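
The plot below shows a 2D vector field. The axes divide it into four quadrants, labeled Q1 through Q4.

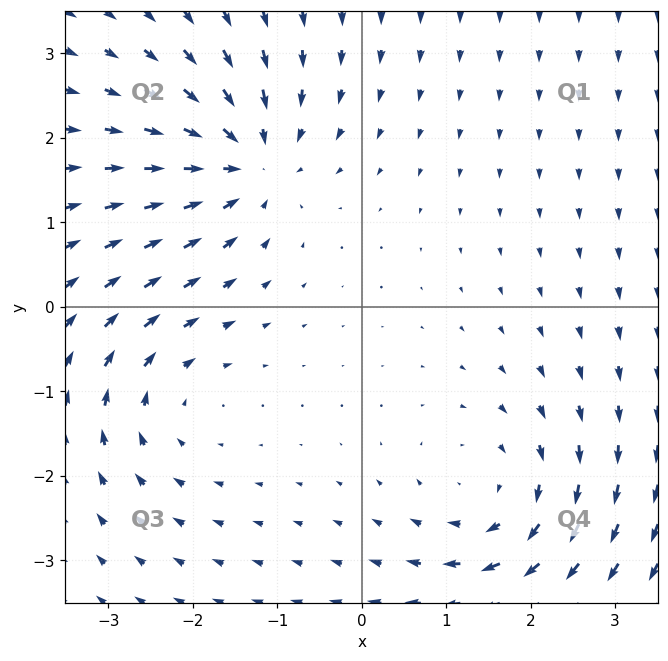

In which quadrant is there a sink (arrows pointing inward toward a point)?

Q2

The sink sits at approximately (-1.4, 1.7), which lies in quadrant Q2. The divergence there is about -6, negative as expected for a sink.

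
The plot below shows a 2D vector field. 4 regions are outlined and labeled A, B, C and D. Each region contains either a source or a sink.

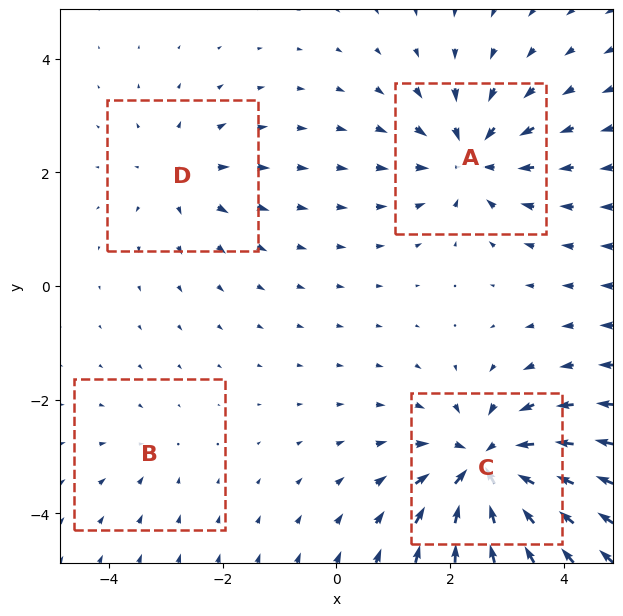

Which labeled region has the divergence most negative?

Divergence at each region's feature centre — A: about -6, B: about -2, C: about -8, D: about +4. Region C is most negative.

C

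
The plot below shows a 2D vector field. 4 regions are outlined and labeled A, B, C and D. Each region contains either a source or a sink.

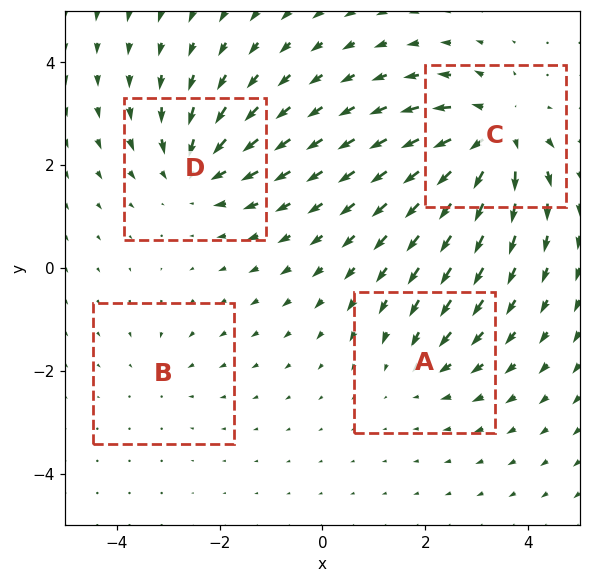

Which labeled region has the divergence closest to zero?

Divergence at each region's feature centre — A: about -3, B: about -2, C: about +7, D: about -5. Region B is closest to zero.

B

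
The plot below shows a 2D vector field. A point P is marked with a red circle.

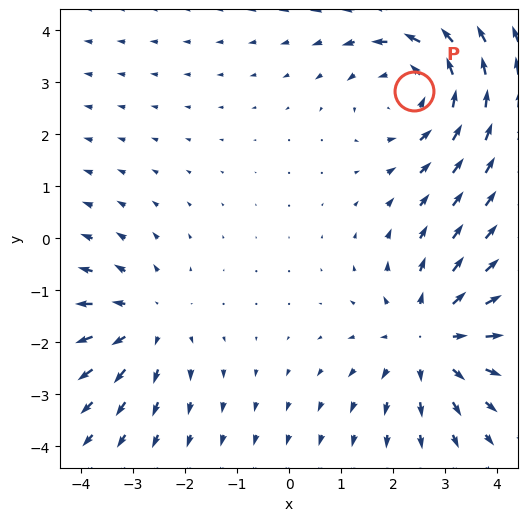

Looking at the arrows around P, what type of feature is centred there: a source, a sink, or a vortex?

At P (2.4, 2.8) the arrows circulate counterclockwise. Divergence ≈0, curl about +4 — near-zero divergence with nonzero curl is a vortex.

vortex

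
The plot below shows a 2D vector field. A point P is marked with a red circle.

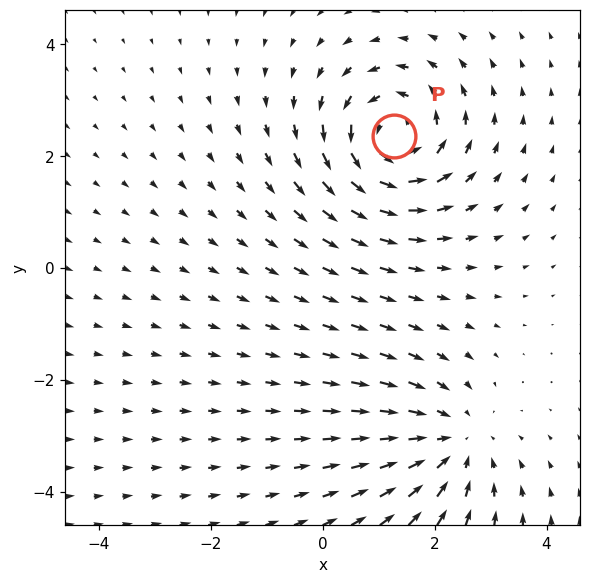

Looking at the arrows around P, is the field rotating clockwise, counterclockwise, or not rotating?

counterclockwise

Near P at (1.3, 2.3) the arrows circulate counterclockwise. The curl (z-component) there is about +6; positive curl means counterclockwise rotation.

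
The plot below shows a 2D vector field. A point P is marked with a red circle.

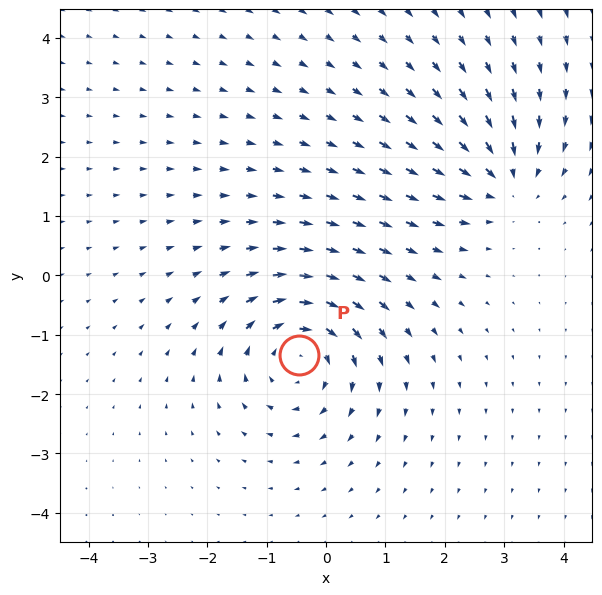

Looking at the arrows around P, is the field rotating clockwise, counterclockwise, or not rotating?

clockwise

Near P at (-0.5, -1.3) the arrows circulate clockwise. The curl (z-component) there is about -4; negative curl means clockwise rotation.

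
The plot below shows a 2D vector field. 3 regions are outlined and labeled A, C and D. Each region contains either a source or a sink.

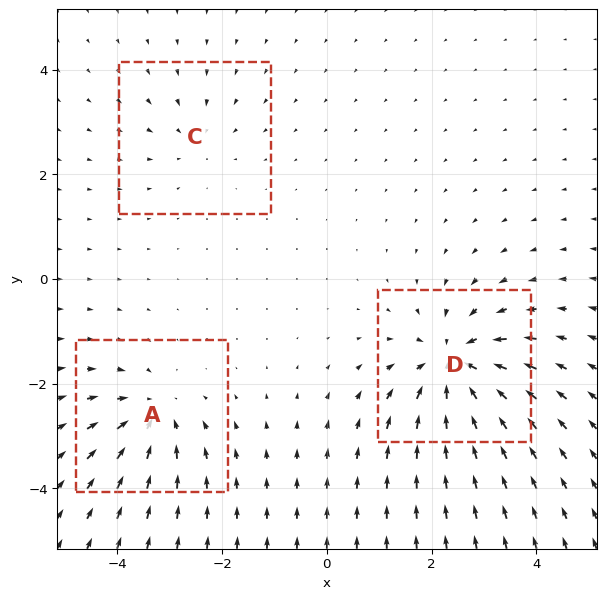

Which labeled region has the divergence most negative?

D

Divergence at each region's feature centre — A: about -4, C: about -2, D: about -5. Region D is most negative.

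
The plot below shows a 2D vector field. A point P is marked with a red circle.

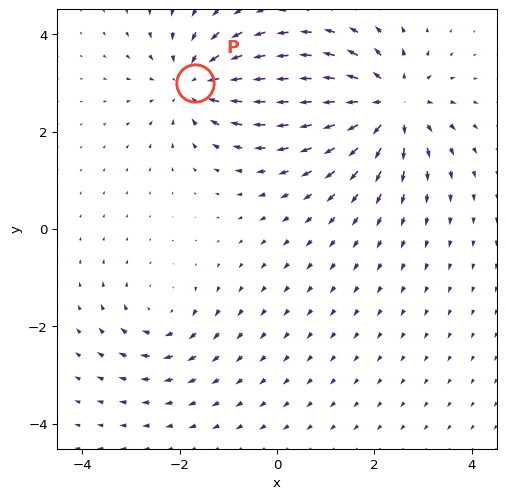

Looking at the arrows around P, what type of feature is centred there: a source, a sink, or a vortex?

sink

At P (-1.7, 3.0) the arrows converge inward. Divergence about -4, curl ≈0 — negative divergence with near-zero curl is a sink.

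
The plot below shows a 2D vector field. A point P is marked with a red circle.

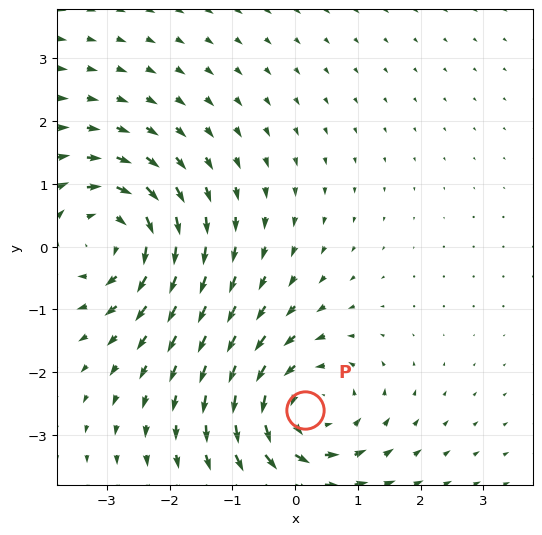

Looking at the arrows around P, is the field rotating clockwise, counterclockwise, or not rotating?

Near P at (0.2, -2.6) the arrows circulate counterclockwise. The curl (z-component) there is about +4; positive curl means counterclockwise rotation.

counterclockwise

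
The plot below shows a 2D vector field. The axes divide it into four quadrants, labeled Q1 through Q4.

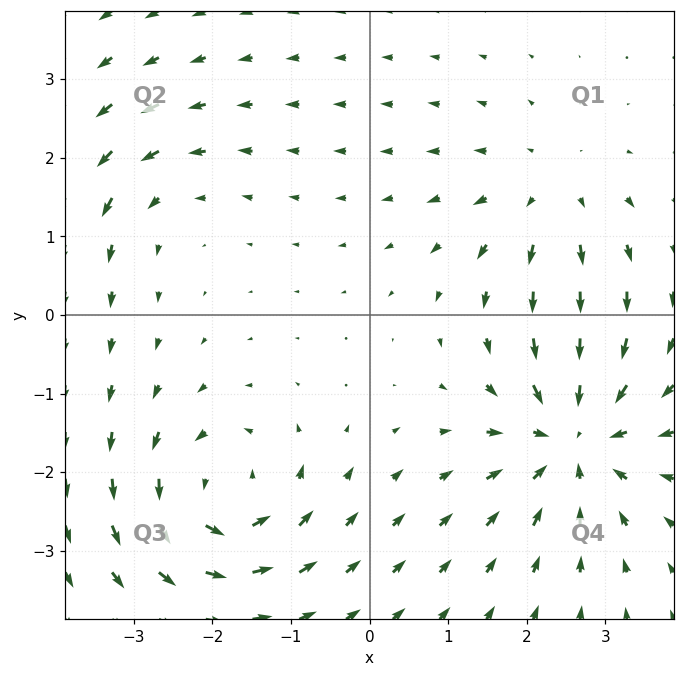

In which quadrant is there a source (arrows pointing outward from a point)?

Q1

The source sits at approximately (2.3, 1.5), which lies in quadrant Q1. The divergence there is about +3, positive as expected for a source.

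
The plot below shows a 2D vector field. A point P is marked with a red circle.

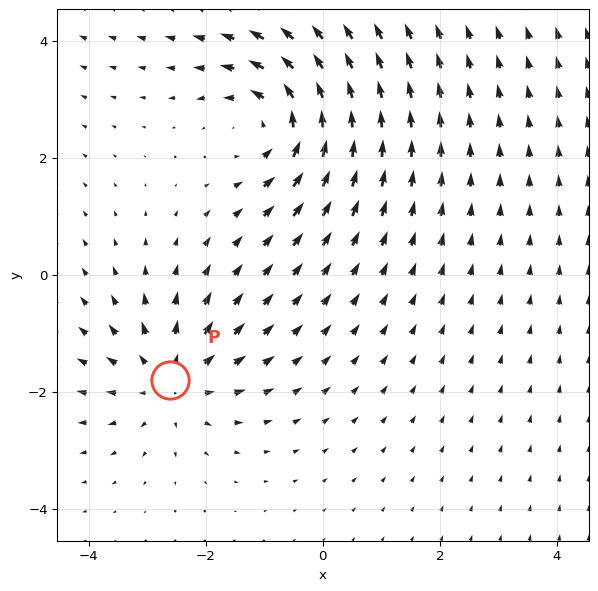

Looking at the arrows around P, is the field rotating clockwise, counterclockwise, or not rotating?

not rotating

Near P at (-2.6, -1.8) the arrows show no circulation. The curl there is ≈0.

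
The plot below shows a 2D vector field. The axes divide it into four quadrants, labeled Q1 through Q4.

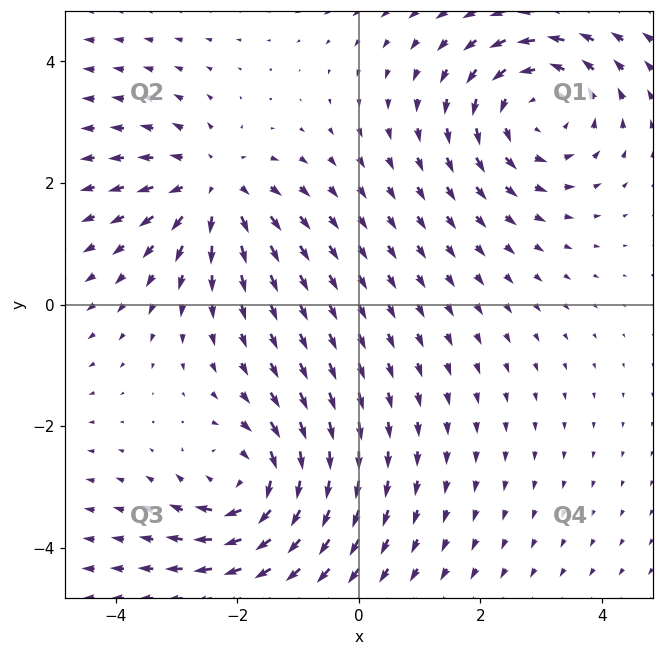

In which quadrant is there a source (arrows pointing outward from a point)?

Q2

The source sits at approximately (-2.4, 2.0), which lies in quadrant Q2. The divergence there is about +4, positive as expected for a source.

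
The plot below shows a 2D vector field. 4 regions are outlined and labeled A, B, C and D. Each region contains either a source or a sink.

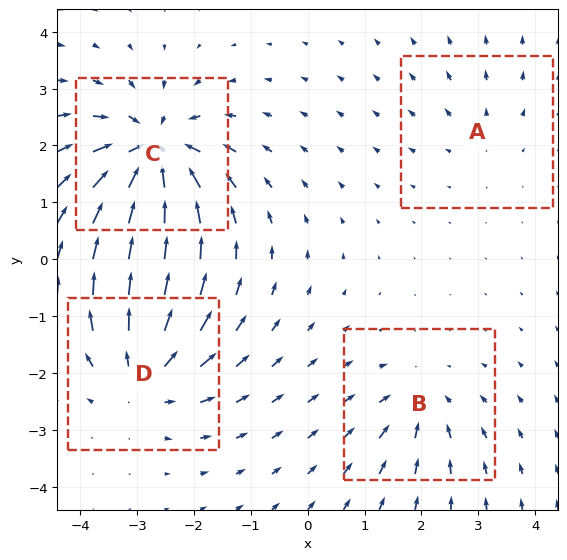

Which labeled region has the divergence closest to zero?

A

Divergence at each region's feature centre — A: about +2, B: about -4, C: about -9, D: about +6. Region A is closest to zero.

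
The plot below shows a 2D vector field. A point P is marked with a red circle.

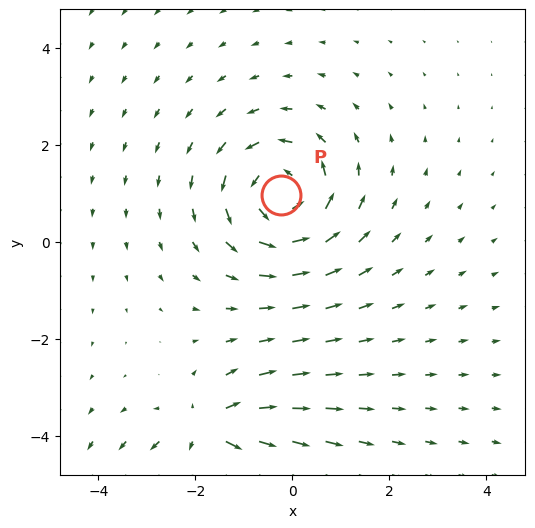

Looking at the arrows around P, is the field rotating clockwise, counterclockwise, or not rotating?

counterclockwise

Near P at (-0.2, 1.0) the arrows circulate counterclockwise. The curl (z-component) there is about +5; positive curl means counterclockwise rotation.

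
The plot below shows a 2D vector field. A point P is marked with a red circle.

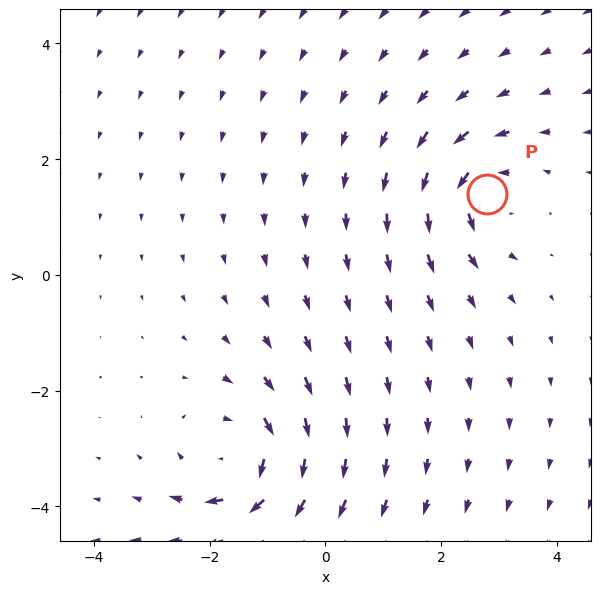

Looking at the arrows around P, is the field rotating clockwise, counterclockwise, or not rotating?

Near P at (2.8, 1.4) the arrows circulate counterclockwise. The curl (z-component) there is about +5; positive curl means counterclockwise rotation.

counterclockwise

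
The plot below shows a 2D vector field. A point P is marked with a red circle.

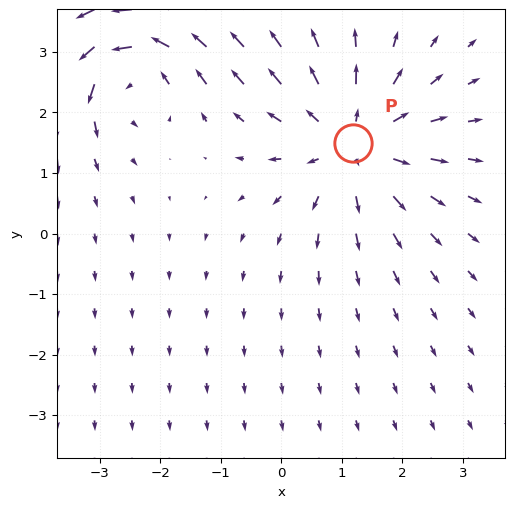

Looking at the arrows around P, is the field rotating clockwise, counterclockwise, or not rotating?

not rotating

Near P at (1.2, 1.5) the arrows show no circulation. The curl there is ≈0.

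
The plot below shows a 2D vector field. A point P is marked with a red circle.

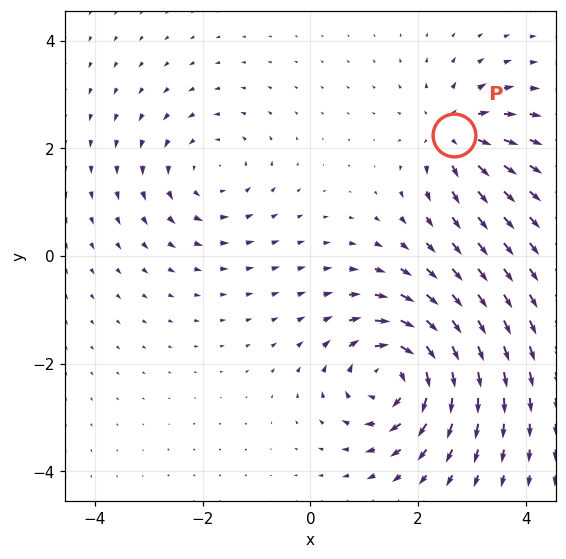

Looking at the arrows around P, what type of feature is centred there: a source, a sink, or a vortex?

At P (2.7, 2.3) the arrows spread outward. Divergence about +4, curl ≈0 — positive divergence with near-zero curl is a source.

source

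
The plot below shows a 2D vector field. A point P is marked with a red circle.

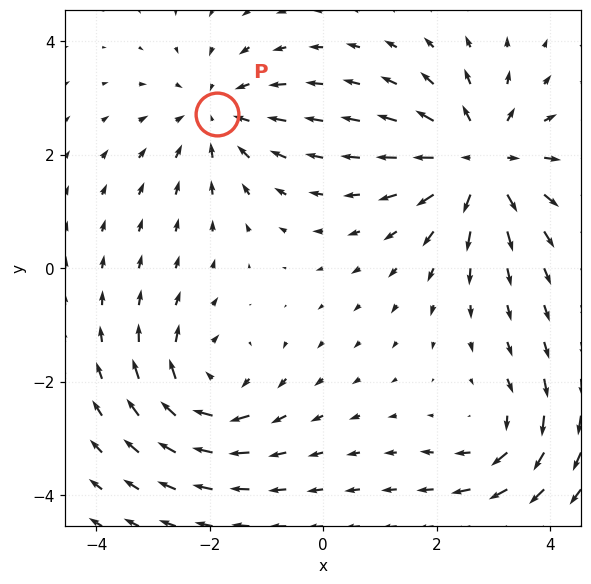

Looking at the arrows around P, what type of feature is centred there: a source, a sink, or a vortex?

sink

At P (-1.9, 2.7) the arrows converge inward. Divergence about -3, curl ≈0 — negative divergence with near-zero curl is a sink.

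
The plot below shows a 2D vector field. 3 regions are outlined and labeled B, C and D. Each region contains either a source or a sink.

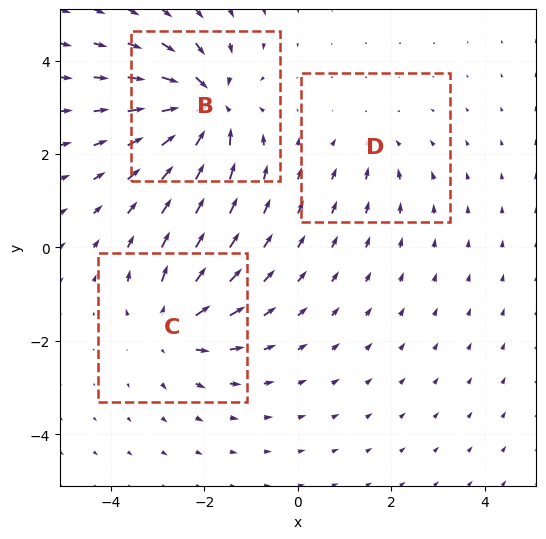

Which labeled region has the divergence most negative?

Divergence at each region's feature centre — B: about -6, C: about +4, D: about -2. Region B is most negative.

B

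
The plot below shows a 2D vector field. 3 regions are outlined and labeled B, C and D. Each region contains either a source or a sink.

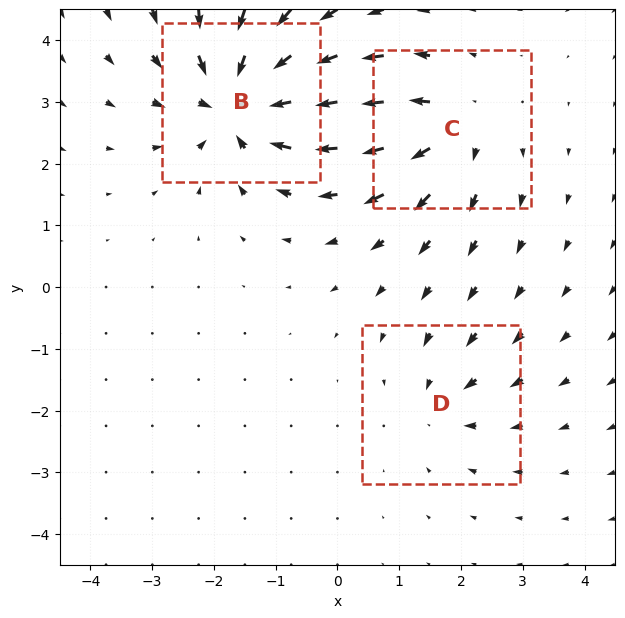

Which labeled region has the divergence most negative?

B

Divergence at each region's feature centre — B: about -5, C: about +3, D: about -2. Region B is most negative.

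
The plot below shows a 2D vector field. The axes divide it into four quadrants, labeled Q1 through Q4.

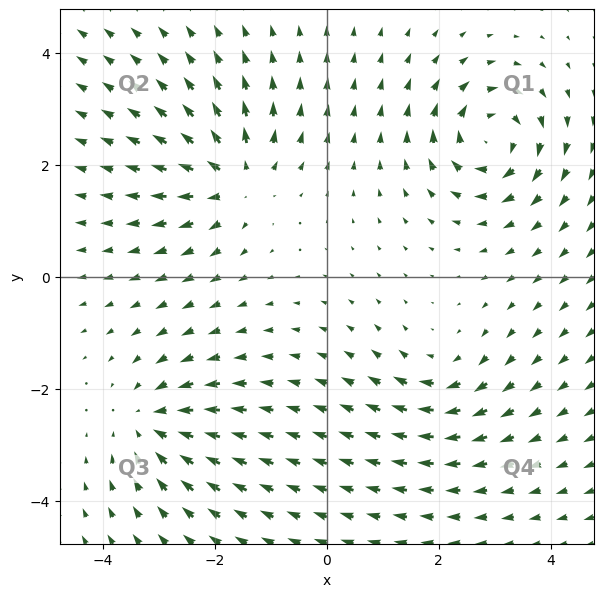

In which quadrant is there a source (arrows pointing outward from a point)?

The source sits at approximately (-1.6, 1.7), which lies in quadrant Q2. The divergence there is about +5, positive as expected for a source.

Q2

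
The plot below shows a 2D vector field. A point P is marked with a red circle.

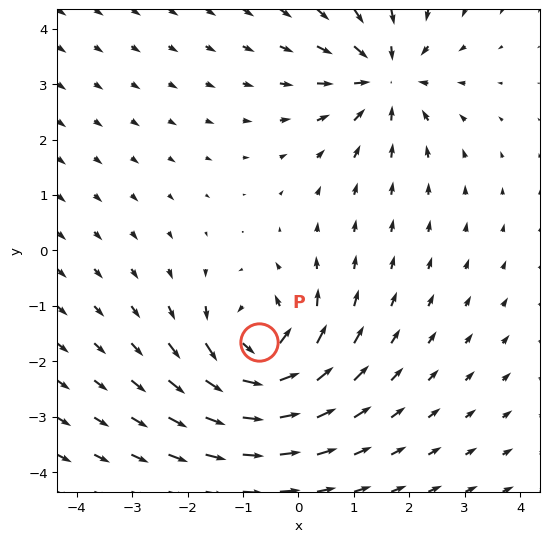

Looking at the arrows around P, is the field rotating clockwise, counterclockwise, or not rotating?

Near P at (-0.7, -1.6) the arrows circulate counterclockwise. The curl (z-component) there is about +6; positive curl means counterclockwise rotation.

counterclockwise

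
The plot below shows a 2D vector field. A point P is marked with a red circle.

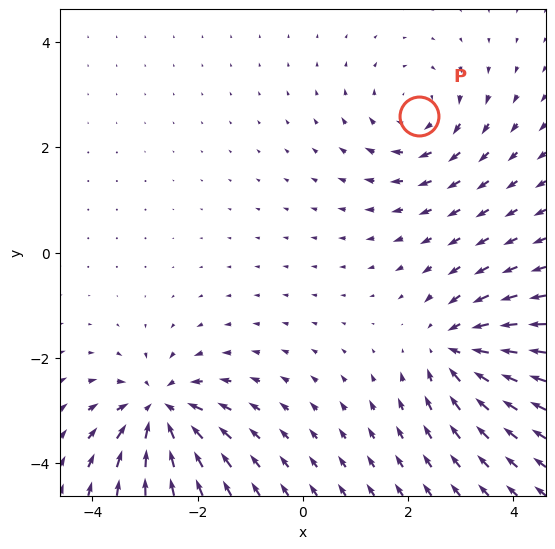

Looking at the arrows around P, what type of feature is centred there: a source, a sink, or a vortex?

At P (2.2, 2.6) the arrows circulate clockwise. Divergence ≈0, curl about -3 — near-zero divergence with nonzero curl is a vortex.

vortex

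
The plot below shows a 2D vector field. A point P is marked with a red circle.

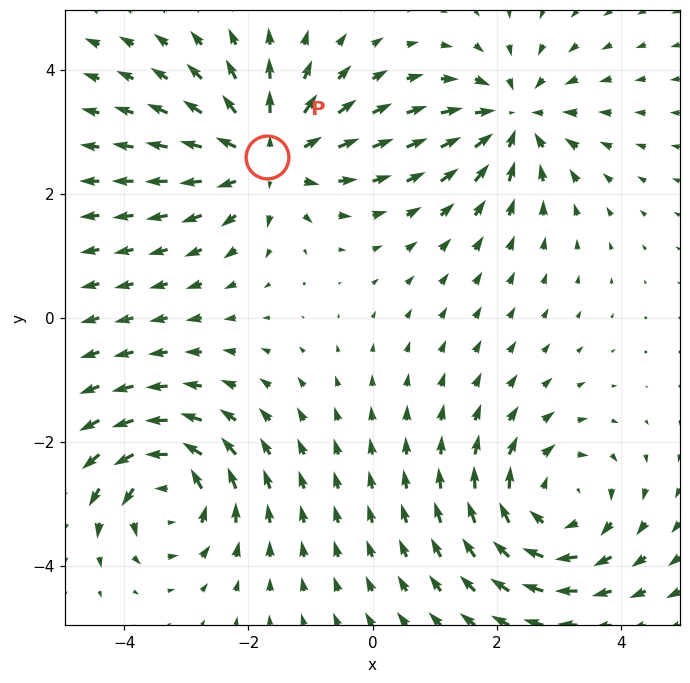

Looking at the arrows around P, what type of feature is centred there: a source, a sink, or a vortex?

At P (-1.7, 2.6) the arrows spread outward. Divergence about +4, curl ≈0 — positive divergence with near-zero curl is a source.

source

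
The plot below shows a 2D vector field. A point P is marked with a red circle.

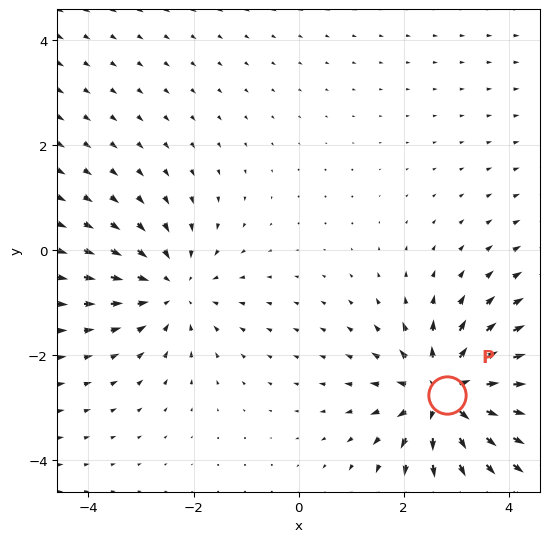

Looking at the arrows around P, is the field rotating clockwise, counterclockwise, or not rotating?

Near P at (2.8, -2.8) the arrows show no circulation. The curl there is ≈0.

not rotating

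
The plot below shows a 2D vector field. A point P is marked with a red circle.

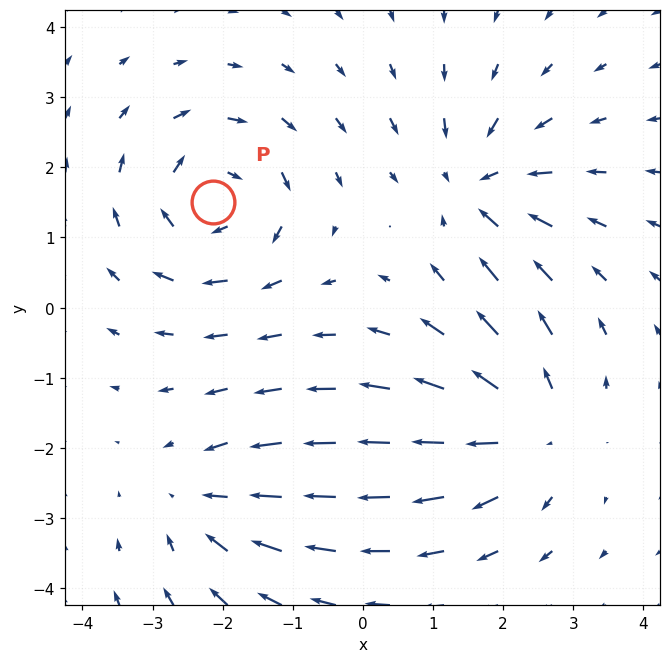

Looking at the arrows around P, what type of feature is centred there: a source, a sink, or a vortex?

vortex

At P (-2.1, 1.5) the arrows circulate clockwise. Divergence ≈0, curl about -5 — near-zero divergence with nonzero curl is a vortex.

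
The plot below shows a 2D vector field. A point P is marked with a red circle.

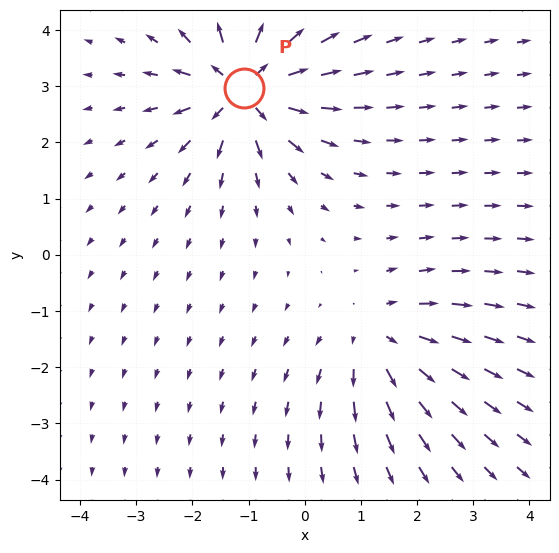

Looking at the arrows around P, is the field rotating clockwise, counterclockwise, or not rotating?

Near P at (-1.1, 3.0) the arrows show no circulation. The curl there is ≈0.

not rotating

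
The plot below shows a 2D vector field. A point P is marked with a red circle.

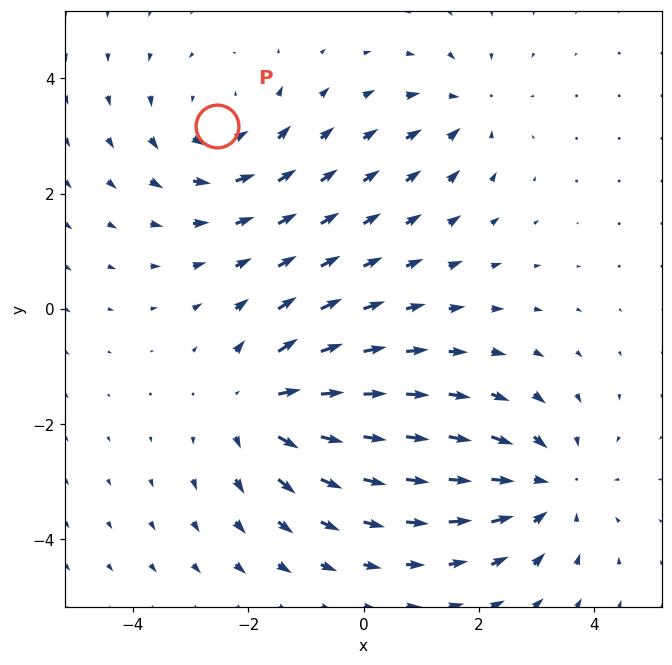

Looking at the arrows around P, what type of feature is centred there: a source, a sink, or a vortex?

At P (-2.5, 3.2) the arrows circulate counterclockwise. Divergence ≈0, curl about +3 — near-zero divergence with nonzero curl is a vortex.

vortex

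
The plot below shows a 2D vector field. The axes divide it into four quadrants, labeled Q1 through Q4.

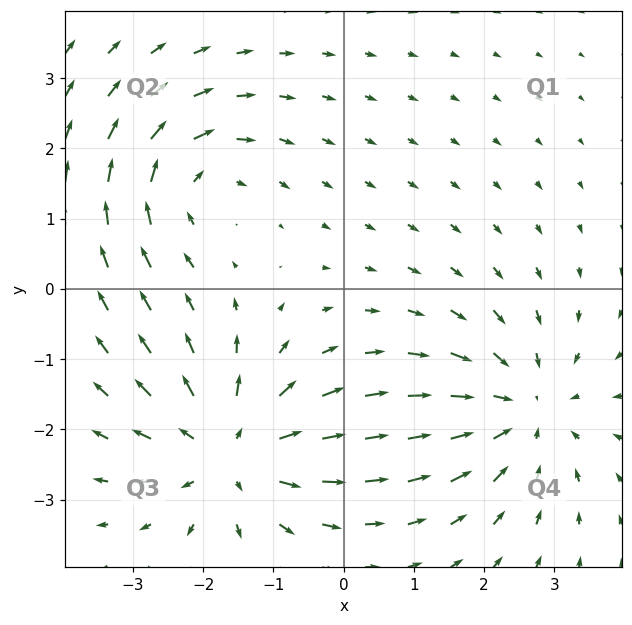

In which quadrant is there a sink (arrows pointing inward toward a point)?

Q4

The sink sits at approximately (2.6, -1.7), which lies in quadrant Q4. The divergence there is about -4, negative as expected for a sink.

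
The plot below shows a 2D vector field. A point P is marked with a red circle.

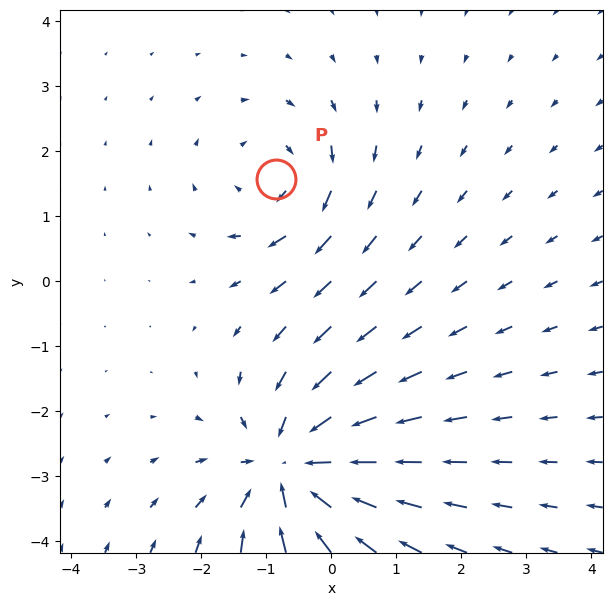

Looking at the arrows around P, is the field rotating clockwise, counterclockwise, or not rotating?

clockwise

Near P at (-0.8, 1.6) the arrows circulate clockwise. The curl (z-component) there is about -3; negative curl means clockwise rotation.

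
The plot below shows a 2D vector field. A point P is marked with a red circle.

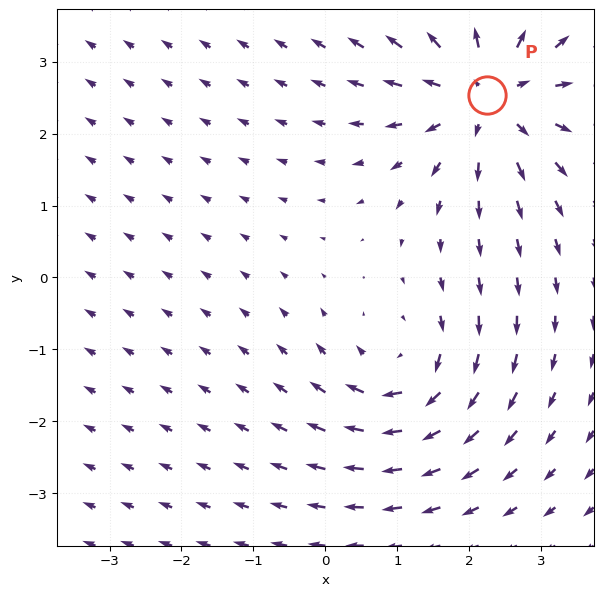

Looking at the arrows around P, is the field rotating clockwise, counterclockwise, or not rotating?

Near P at (2.2, 2.5) the arrows show no circulation. The curl there is ≈0.

not rotating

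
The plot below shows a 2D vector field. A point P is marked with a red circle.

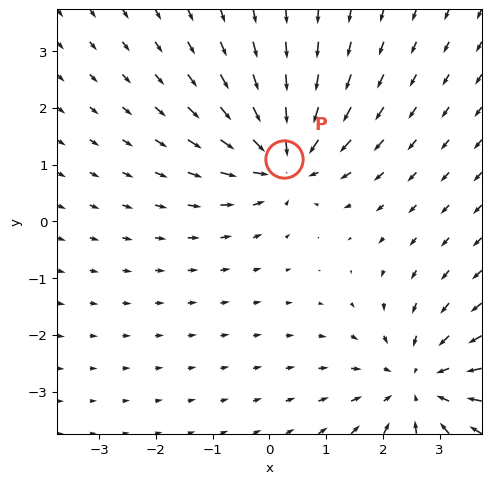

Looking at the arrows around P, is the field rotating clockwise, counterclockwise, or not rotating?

Near P at (0.3, 1.1) the arrows show no circulation. The curl there is ≈0.

not rotating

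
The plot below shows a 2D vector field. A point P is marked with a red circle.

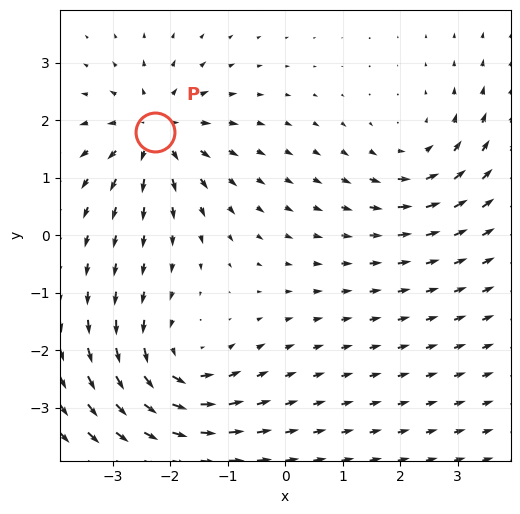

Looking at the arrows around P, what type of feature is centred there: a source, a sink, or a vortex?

At P (-2.3, 1.8) the arrows spread outward. Divergence about +6, curl ≈0 — positive divergence with near-zero curl is a source.

source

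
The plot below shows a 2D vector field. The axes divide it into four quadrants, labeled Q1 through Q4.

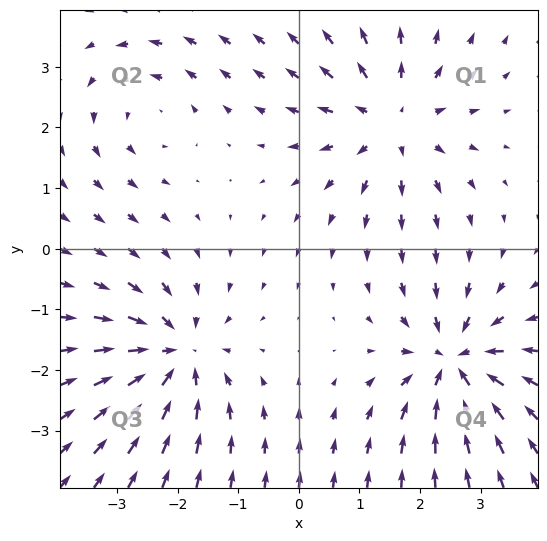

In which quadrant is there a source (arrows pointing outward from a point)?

Q1

The source sits at approximately (1.5, 2.1), which lies in quadrant Q1. The divergence there is about +4, positive as expected for a source.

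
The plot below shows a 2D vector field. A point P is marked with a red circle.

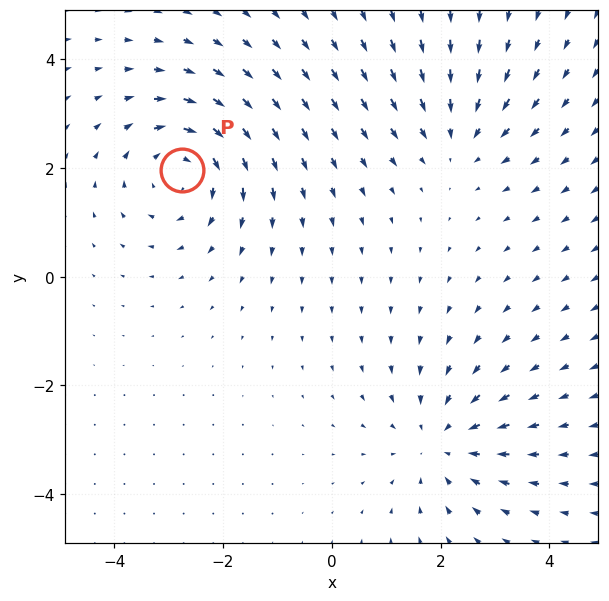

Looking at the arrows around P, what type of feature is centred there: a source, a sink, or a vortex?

At P (-2.8, 2.0) the arrows circulate clockwise. Divergence ≈0, curl about -4 — near-zero divergence with nonzero curl is a vortex.

vortex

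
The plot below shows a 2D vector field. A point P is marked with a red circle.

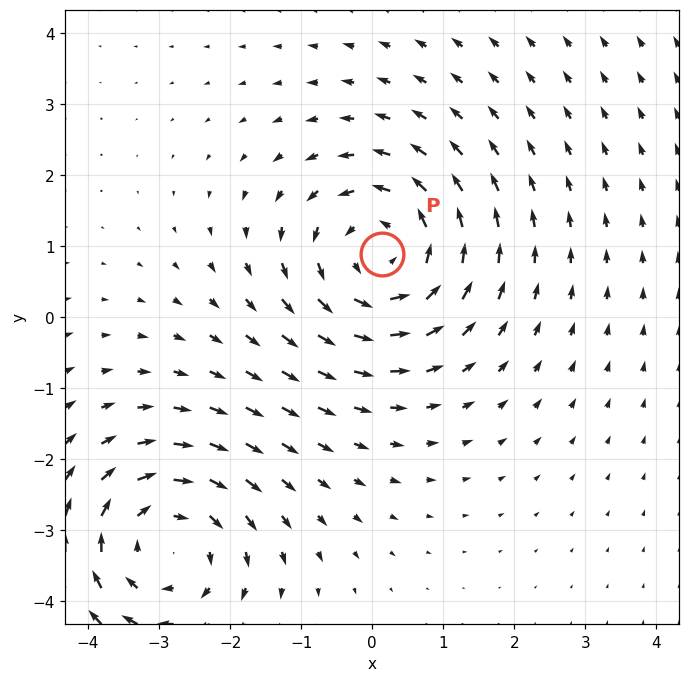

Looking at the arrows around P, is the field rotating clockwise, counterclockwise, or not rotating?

Near P at (0.1, 0.9) the arrows circulate counterclockwise. The curl (z-component) there is about +4; positive curl means counterclockwise rotation.

counterclockwise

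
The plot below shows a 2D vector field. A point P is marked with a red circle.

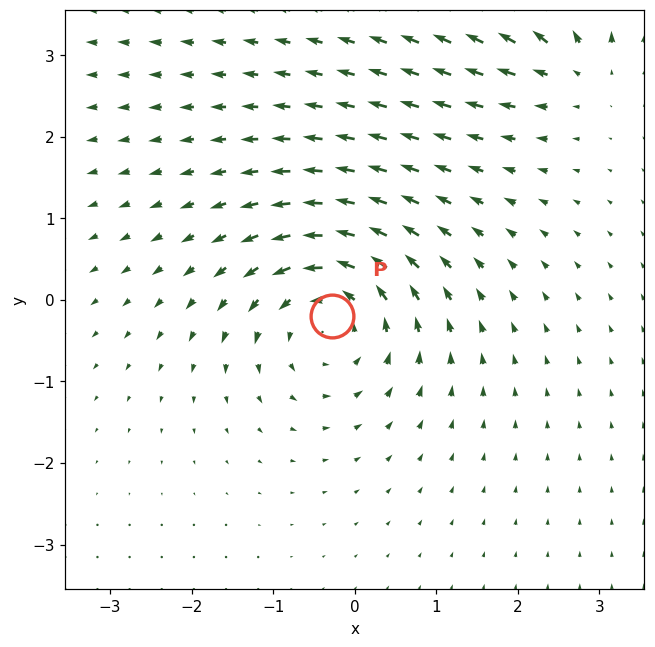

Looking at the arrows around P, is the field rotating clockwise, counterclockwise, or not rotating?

counterclockwise

Near P at (-0.3, -0.2) the arrows circulate counterclockwise. The curl (z-component) there is about +5; positive curl means counterclockwise rotation.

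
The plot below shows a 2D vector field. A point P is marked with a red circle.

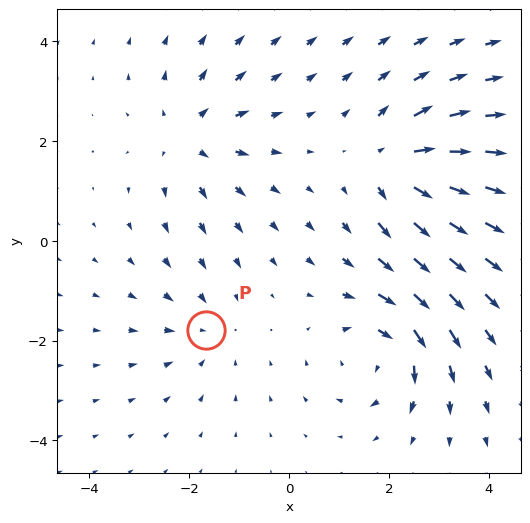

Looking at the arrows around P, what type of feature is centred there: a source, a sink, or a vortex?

At P (-1.7, -1.8) the arrows converge inward. Divergence about -2, curl ≈0 — negative divergence with near-zero curl is a sink.

sink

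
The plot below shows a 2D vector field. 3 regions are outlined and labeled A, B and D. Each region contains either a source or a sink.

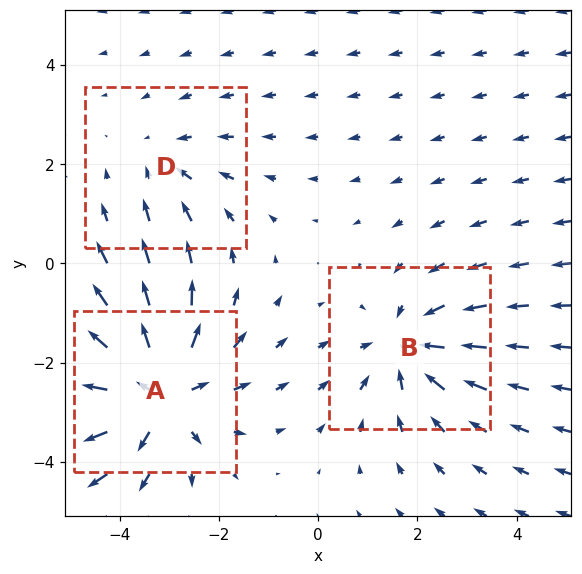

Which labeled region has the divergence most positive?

Divergence at each region's feature centre — A: about +4, B: about -3, D: about -2. Region A is most positive.

A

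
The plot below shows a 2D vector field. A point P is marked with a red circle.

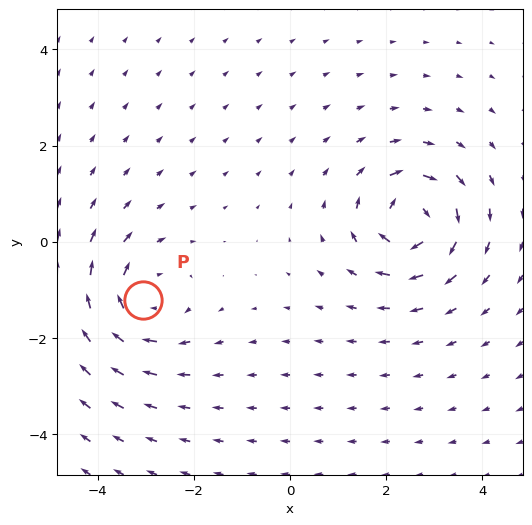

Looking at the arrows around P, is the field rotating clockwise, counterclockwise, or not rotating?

Near P at (-3.0, -1.2) the arrows circulate clockwise. The curl (z-component) there is about -4; negative curl means clockwise rotation.

clockwise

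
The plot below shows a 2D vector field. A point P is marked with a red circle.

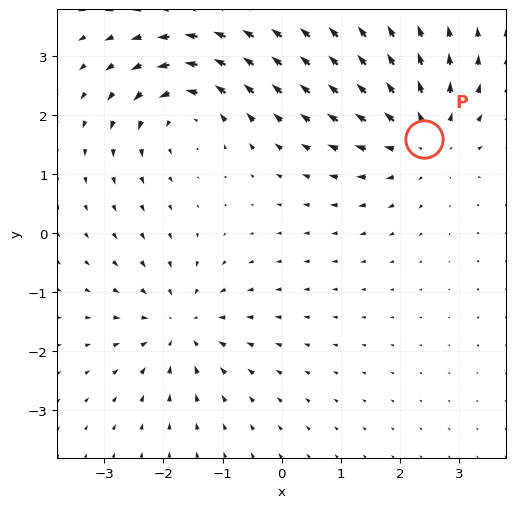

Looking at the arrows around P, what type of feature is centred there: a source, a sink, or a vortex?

At P (2.4, 1.6) the arrows spread outward. Divergence about +4, curl ≈0 — positive divergence with near-zero curl is a source.

source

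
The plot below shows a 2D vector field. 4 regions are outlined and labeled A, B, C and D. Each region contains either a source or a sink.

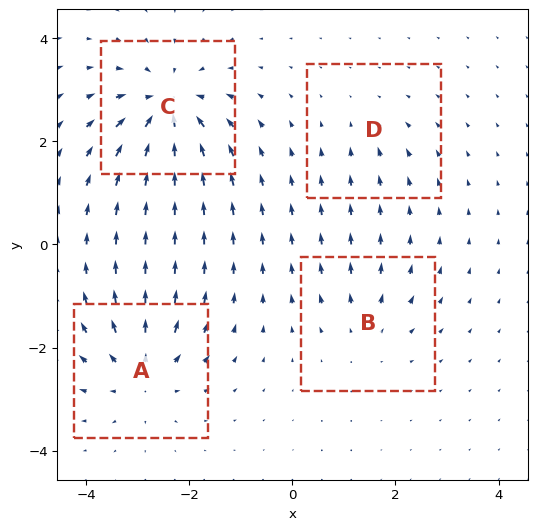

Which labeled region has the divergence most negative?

C

Divergence at each region's feature centre — A: about +6, B: about +3, C: about -8, D: about -2. Region C is most negative.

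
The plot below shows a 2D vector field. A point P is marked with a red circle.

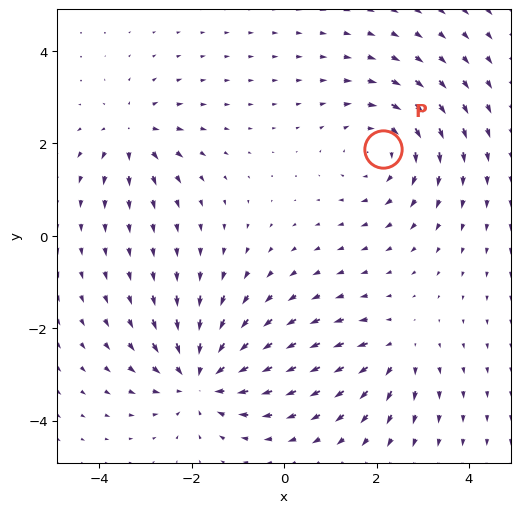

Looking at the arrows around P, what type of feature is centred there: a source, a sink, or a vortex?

vortex

At P (2.1, 1.9) the arrows circulate clockwise. Divergence ≈0, curl about -4 — near-zero divergence with nonzero curl is a vortex.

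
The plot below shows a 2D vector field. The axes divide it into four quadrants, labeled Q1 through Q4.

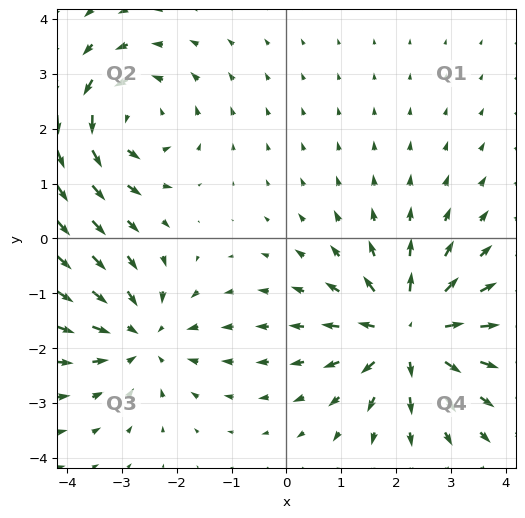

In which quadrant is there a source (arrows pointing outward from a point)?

The source sits at approximately (2.2, -1.7), which lies in quadrant Q4. The divergence there is about +4, positive as expected for a source.

Q4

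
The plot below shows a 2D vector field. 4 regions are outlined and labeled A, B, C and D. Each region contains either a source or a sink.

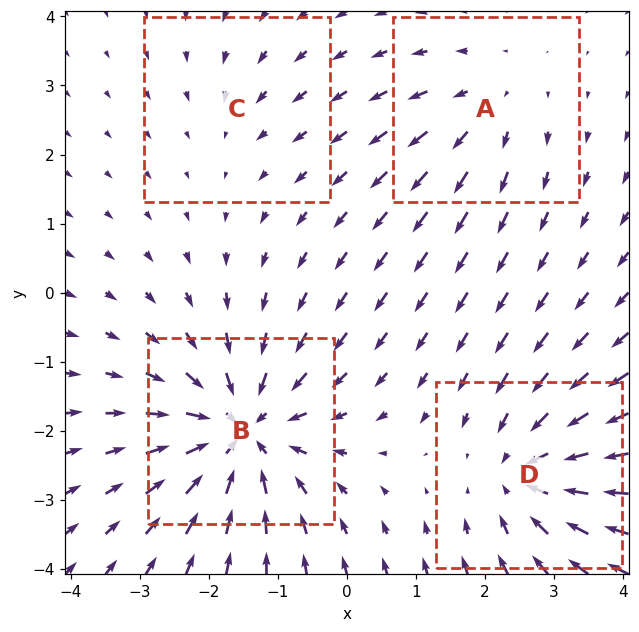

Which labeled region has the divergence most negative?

Divergence at each region's feature centre — A: about +3, B: about -7, C: about -2, D: about -5. Region B is most negative.

B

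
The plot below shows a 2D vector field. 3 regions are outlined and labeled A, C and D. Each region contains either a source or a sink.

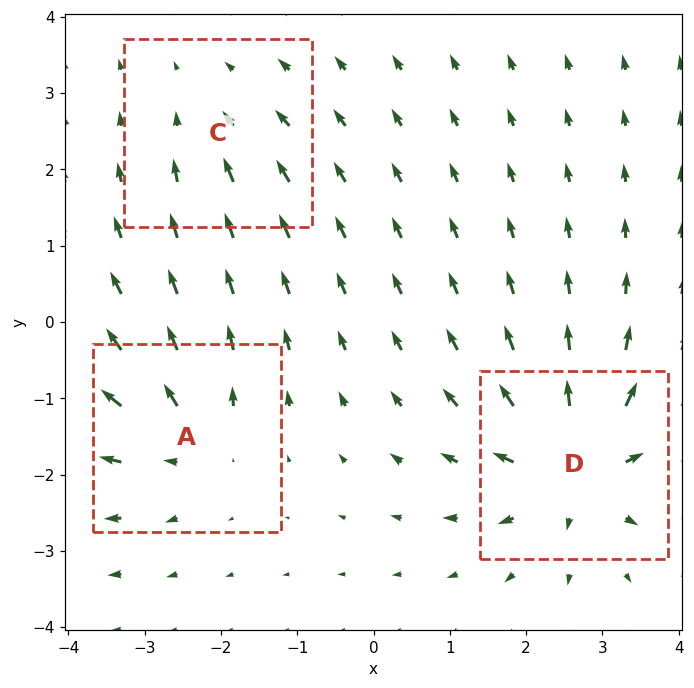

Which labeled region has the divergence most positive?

D

Divergence at each region's feature centre — A: about +4, C: about -2, D: about +6. Region D is most positive.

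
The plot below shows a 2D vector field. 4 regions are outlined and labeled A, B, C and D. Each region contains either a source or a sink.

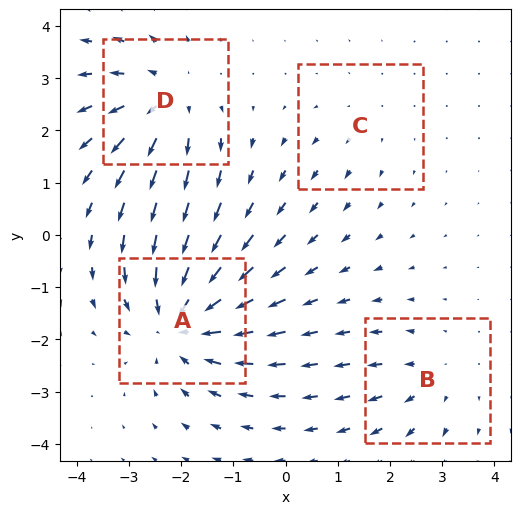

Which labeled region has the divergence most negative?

A

Divergence at each region's feature centre — A: about -6, B: about +3, C: about +2, D: about +5. Region A is most negative.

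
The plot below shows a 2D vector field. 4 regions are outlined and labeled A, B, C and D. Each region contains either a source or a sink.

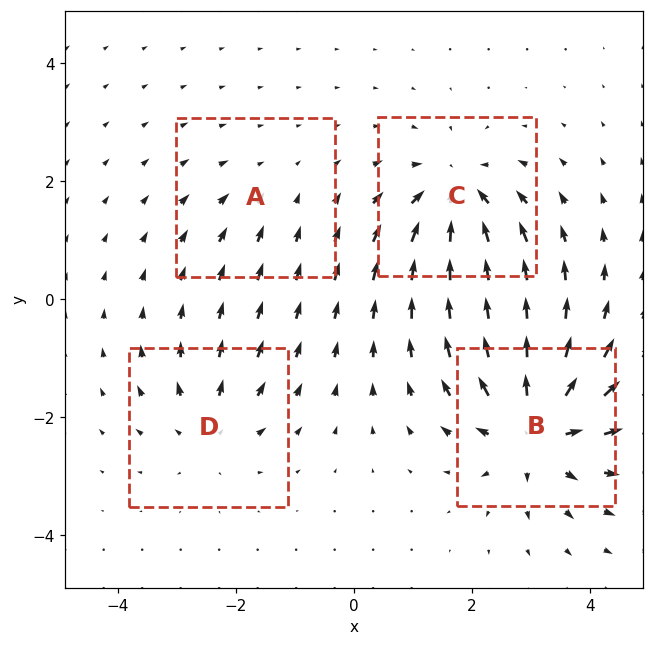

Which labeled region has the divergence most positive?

Divergence at each region's feature centre — A: about -2, B: about +8, C: about -6, D: about +4. Region B is most positive.

B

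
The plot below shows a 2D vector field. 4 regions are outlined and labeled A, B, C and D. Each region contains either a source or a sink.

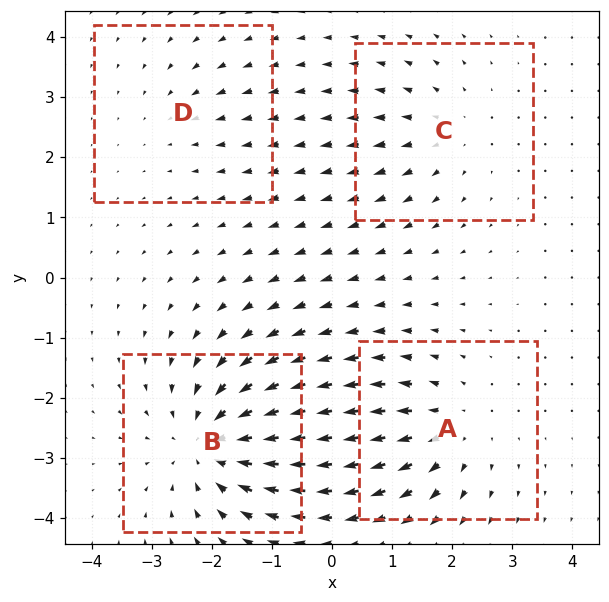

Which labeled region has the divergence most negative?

B

Divergence at each region's feature centre — A: about +4, B: about -6, C: about +3, D: about -2. Region B is most negative.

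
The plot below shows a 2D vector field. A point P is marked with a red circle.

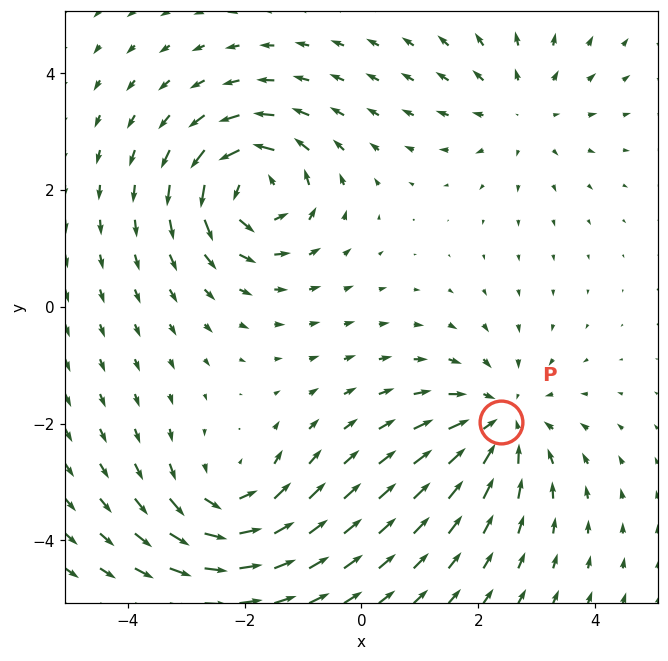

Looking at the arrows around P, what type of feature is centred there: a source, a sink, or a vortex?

sink

At P (2.4, -2.0) the arrows converge inward. Divergence about -4, curl ≈0 — negative divergence with near-zero curl is a sink.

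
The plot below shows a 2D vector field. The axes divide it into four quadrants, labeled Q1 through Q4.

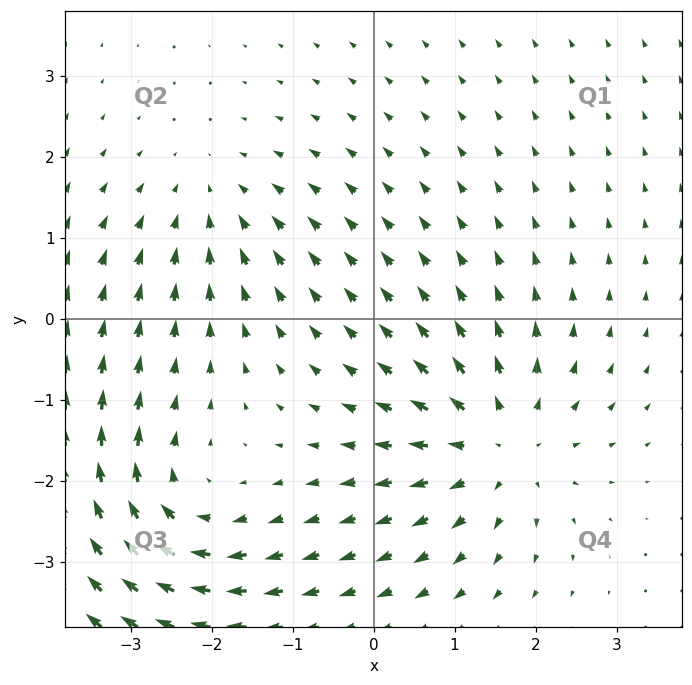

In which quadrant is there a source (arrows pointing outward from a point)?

Q4

The source sits at approximately (1.5, -1.5), which lies in quadrant Q4. The divergence there is about +5, positive as expected for a source.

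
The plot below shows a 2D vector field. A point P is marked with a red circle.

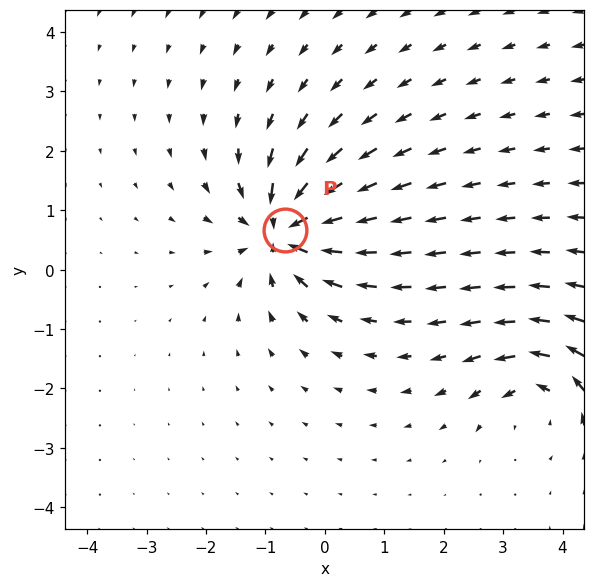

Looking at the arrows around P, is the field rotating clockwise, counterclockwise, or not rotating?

not rotating

Near P at (-0.7, 0.7) the arrows show no circulation. The curl there is ≈0.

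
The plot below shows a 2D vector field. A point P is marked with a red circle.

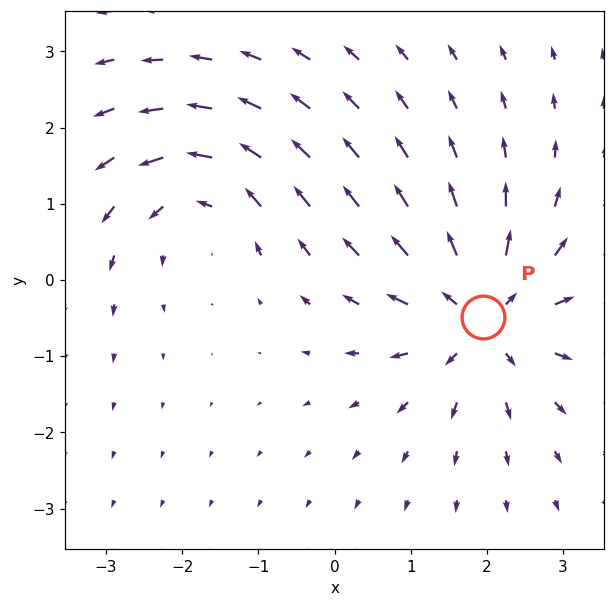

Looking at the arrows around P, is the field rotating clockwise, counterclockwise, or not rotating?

not rotating

Near P at (1.9, -0.5) the arrows show no circulation. The curl there is ≈0.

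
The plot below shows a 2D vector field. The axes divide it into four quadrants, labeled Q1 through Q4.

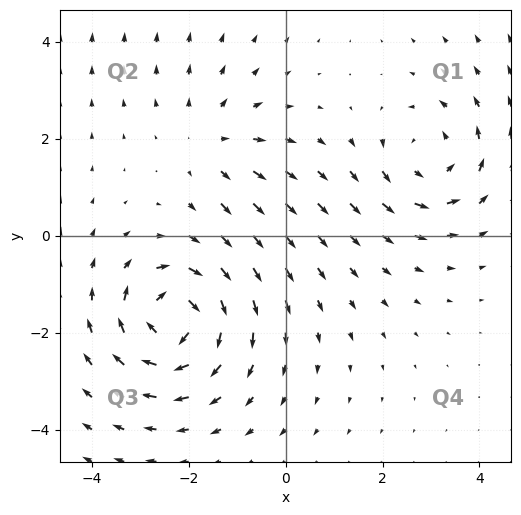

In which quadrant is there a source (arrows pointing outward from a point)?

Q2

The source sits at approximately (-1.5, 1.9), which lies in quadrant Q2. The divergence there is about +3, positive as expected for a source.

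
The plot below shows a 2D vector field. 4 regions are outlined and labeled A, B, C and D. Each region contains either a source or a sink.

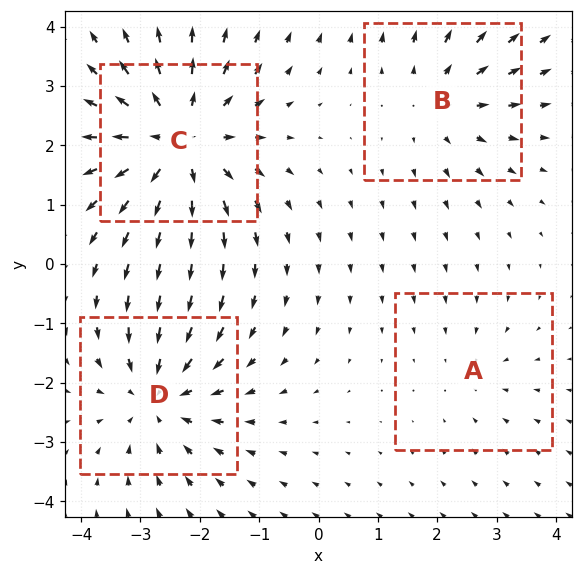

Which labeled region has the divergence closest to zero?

A

Divergence at each region's feature centre — A: about -2, B: about +3, C: about +6, D: about -4. Region A is closest to zero.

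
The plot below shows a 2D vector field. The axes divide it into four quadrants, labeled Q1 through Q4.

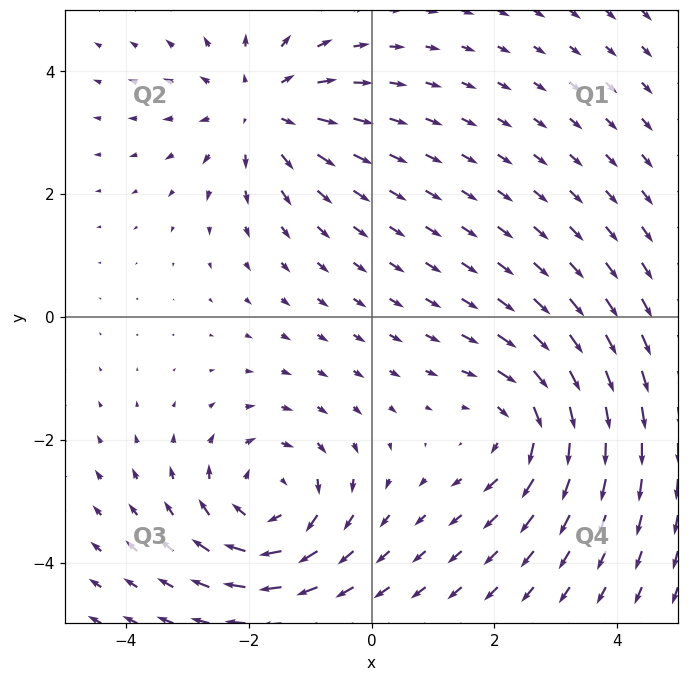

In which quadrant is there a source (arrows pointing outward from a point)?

Q2

The source sits at approximately (-1.8, 3.4), which lies in quadrant Q2. The divergence there is about +4, positive as expected for a source.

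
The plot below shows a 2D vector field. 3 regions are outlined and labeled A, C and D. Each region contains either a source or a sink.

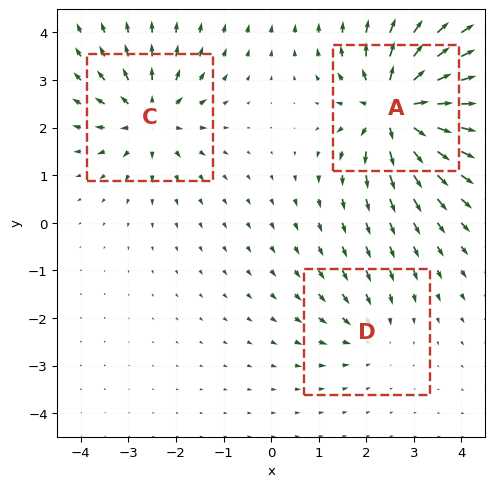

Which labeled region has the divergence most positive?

A

Divergence at each region's feature centre — A: about +6, C: about +4, D: about -2. Region A is most positive.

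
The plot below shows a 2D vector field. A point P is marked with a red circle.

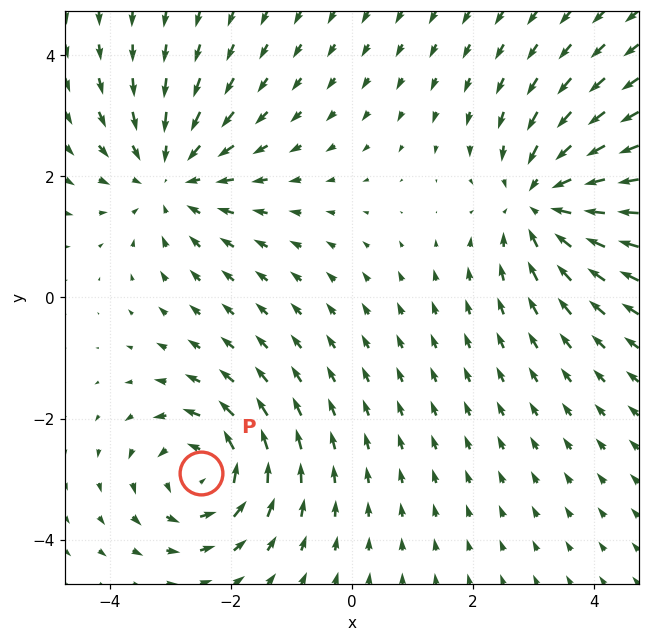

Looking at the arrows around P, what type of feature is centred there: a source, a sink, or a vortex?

vortex

At P (-2.5, -2.9) the arrows circulate counterclockwise. Divergence ≈0, curl about +5 — near-zero divergence with nonzero curl is a vortex.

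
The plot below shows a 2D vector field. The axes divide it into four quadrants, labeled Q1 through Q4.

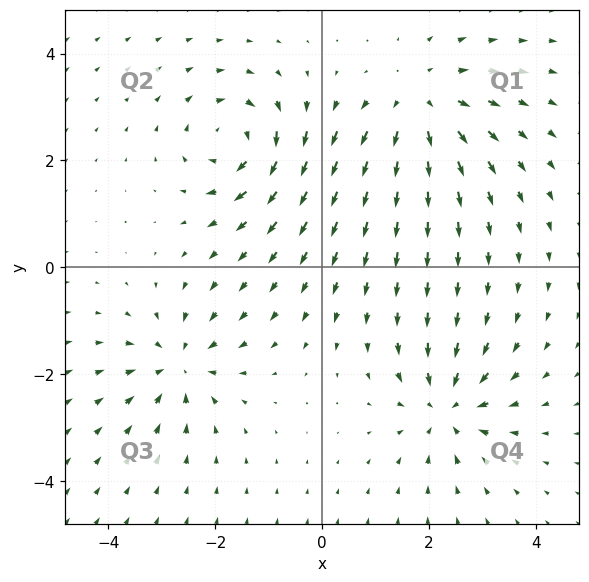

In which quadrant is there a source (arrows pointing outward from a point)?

Q1

The source sits at approximately (1.9, 3.0), which lies in quadrant Q1. The divergence there is about +4, positive as expected for a source.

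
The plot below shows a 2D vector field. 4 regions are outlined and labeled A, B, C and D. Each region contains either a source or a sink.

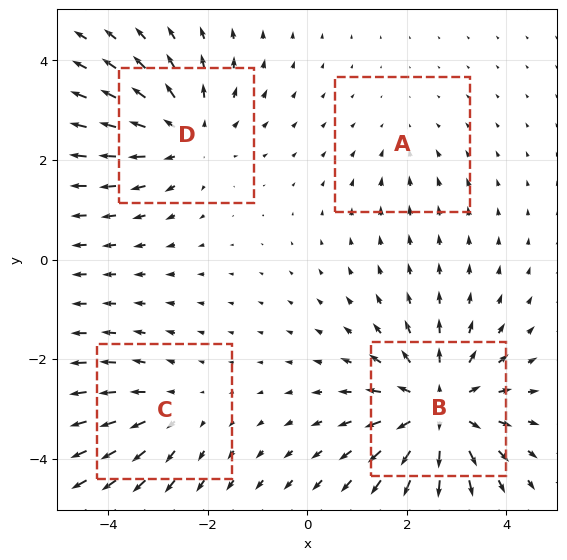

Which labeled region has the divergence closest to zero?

Divergence at each region's feature centre — A: about -2, B: about +6, C: about +3, D: about +4. Region A is closest to zero.

A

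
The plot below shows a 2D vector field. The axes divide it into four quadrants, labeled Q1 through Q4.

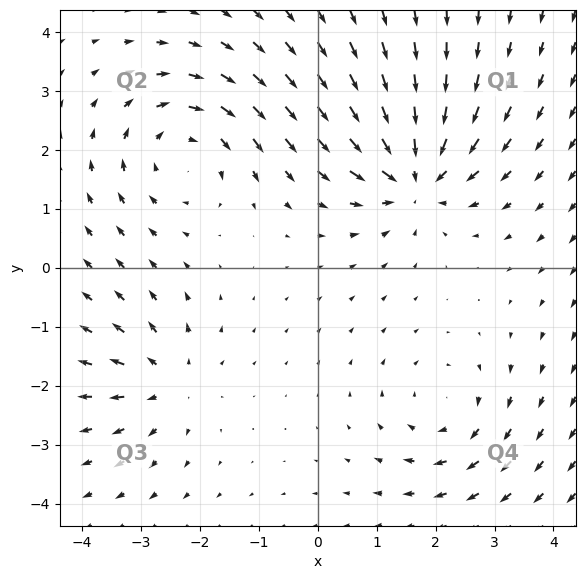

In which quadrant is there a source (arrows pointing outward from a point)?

The source sits at approximately (-2.5, -1.9), which lies in quadrant Q3. The divergence there is about +3, positive as expected for a source.

Q3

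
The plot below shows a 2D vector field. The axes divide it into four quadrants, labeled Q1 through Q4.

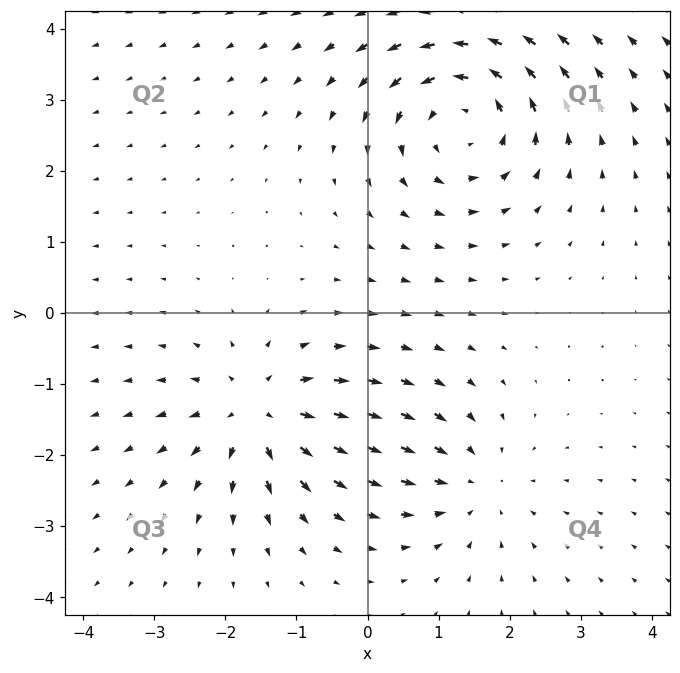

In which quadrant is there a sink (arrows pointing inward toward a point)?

The sink sits at approximately (1.5, -2.4), which lies in quadrant Q4. The divergence there is about -3, negative as expected for a sink.

Q4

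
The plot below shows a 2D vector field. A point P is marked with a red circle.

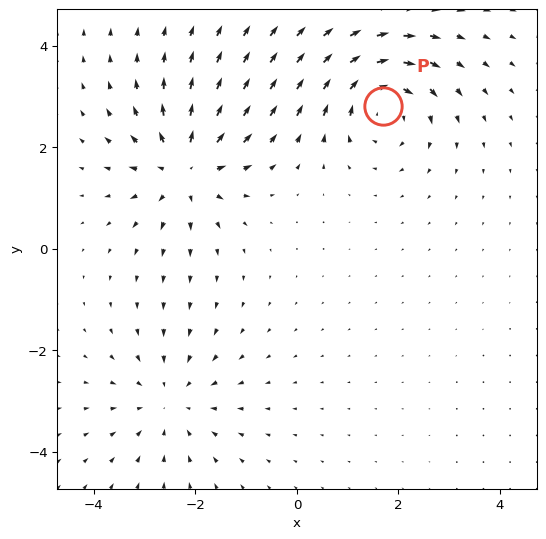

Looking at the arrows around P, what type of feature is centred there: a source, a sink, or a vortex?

At P (1.7, 2.8) the arrows circulate clockwise. Divergence ≈0, curl about -3 — near-zero divergence with nonzero curl is a vortex.

vortex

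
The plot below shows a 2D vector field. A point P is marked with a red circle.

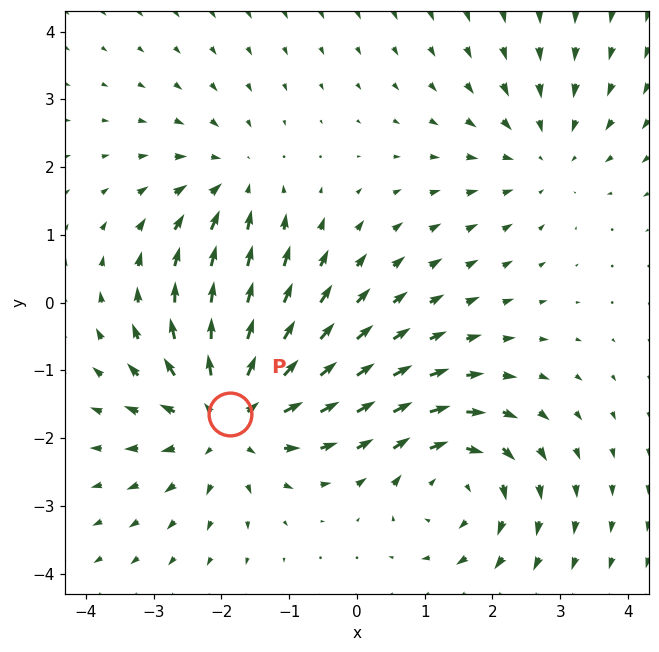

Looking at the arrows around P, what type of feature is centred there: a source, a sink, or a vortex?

source

At P (-1.9, -1.6) the arrows spread outward. Divergence about +5, curl ≈0 — positive divergence with near-zero curl is a source.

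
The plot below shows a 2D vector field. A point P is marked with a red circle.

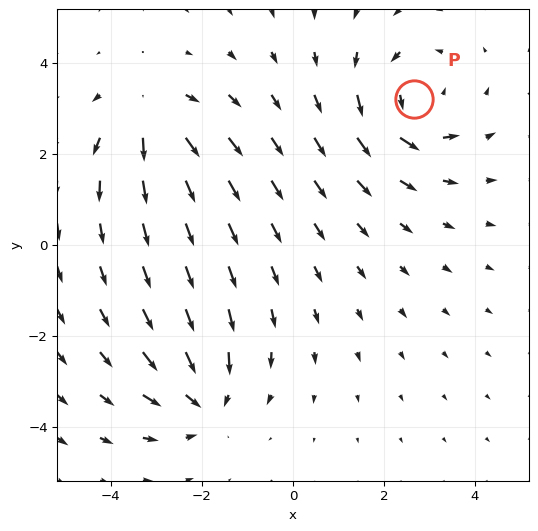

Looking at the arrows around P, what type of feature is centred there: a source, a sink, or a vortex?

vortex

At P (2.7, 3.2) the arrows circulate counterclockwise. Divergence ≈0, curl about +4 — near-zero divergence with nonzero curl is a vortex.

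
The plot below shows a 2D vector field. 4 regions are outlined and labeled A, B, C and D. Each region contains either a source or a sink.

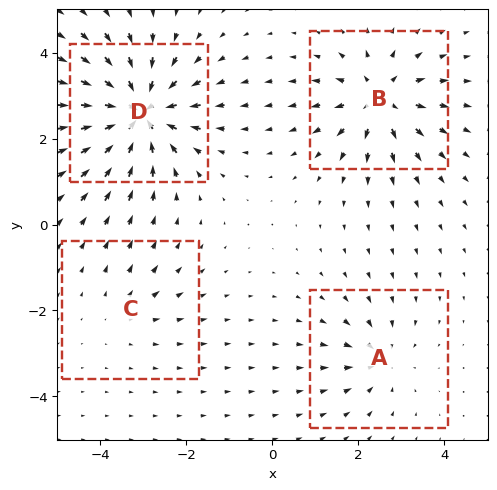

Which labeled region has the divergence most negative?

D

Divergence at each region's feature centre — A: about -4, B: about +6, C: about +2, D: about -9. Region D is most negative.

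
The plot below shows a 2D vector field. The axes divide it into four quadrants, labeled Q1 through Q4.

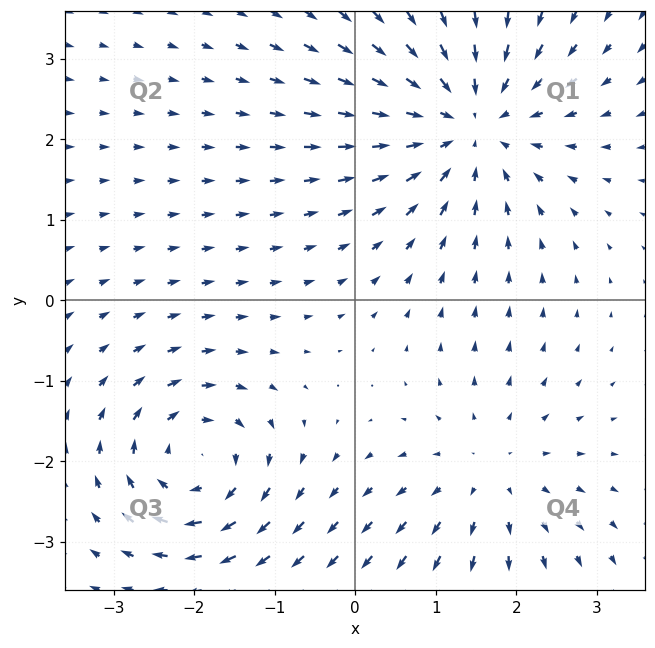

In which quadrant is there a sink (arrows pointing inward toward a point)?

Q1

The sink sits at approximately (1.4, 2.2), which lies in quadrant Q1. The divergence there is about -3, negative as expected for a sink.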